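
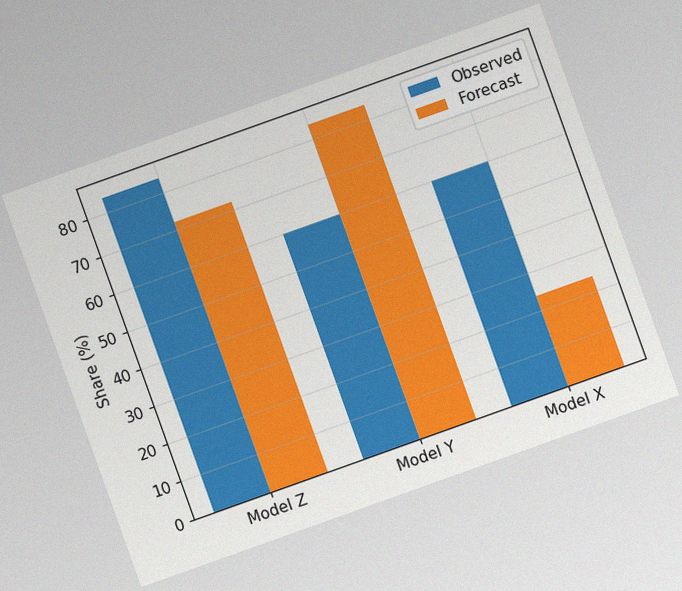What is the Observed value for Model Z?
84%

The chart is tilted about 20° counter-clockwise, with some photo noise. The Observed bar at Model Z reaches 84% on the y-axis.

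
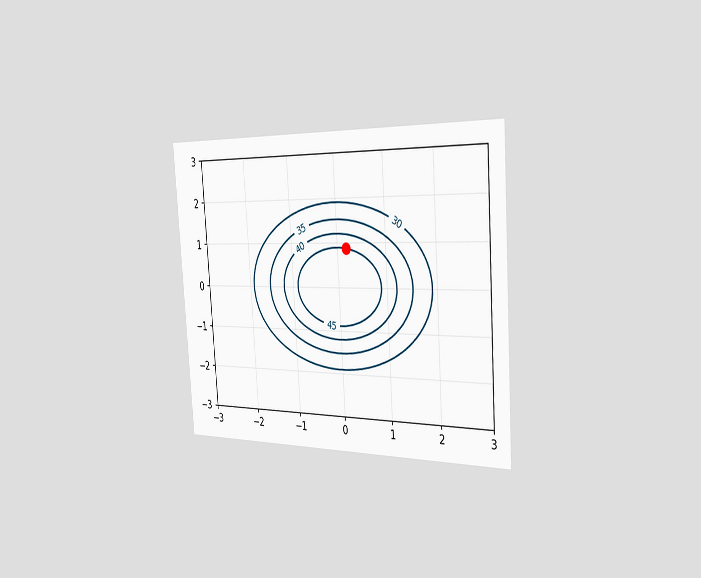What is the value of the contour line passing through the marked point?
The chart is tilted about 4° counter-clockwise and viewed slightly from the right. The marked point sits on the contour labelled 45.

45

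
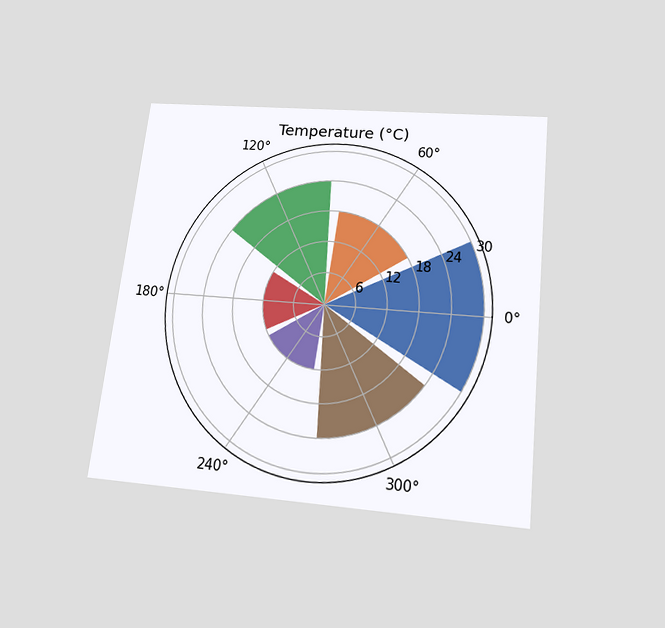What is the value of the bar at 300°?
The chart is tilted about 6° clockwise and viewed slightly from below. The bar at 300° reaches 24°C on the radial axis.

24°C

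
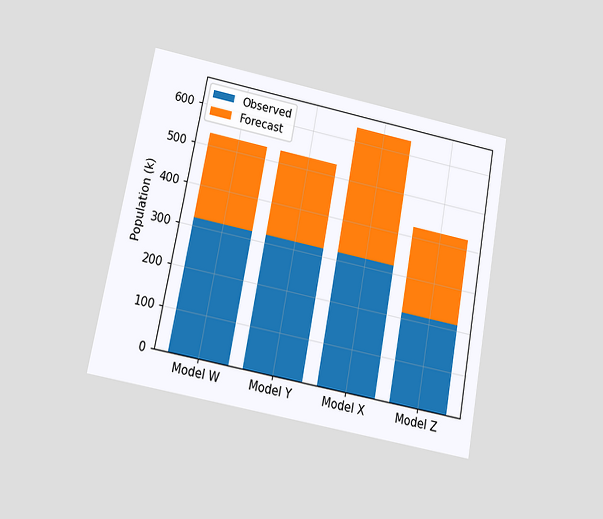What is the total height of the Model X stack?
The chart is tilted about 11° clockwise and viewed slightly from below. The Model X stack's top reaches 636k on the y-axis.

636k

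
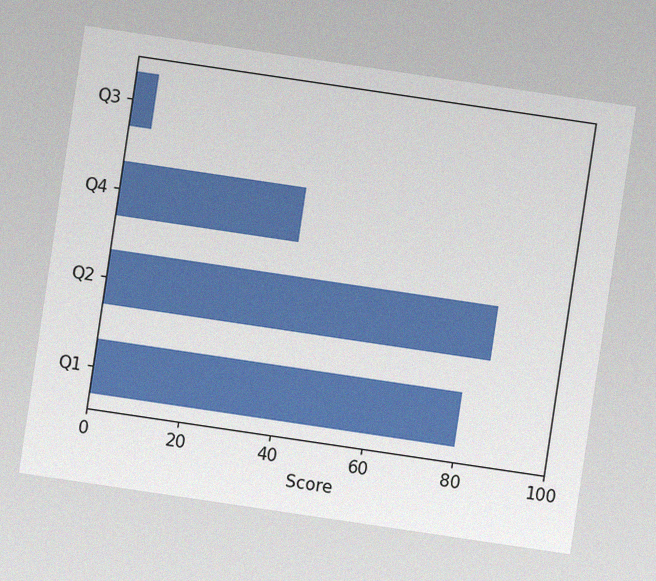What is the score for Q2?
85

The chart is tilted about 8° clockwise, with some photo noise. Reading along the chart's x-axis, the Q2 bar reaches 85.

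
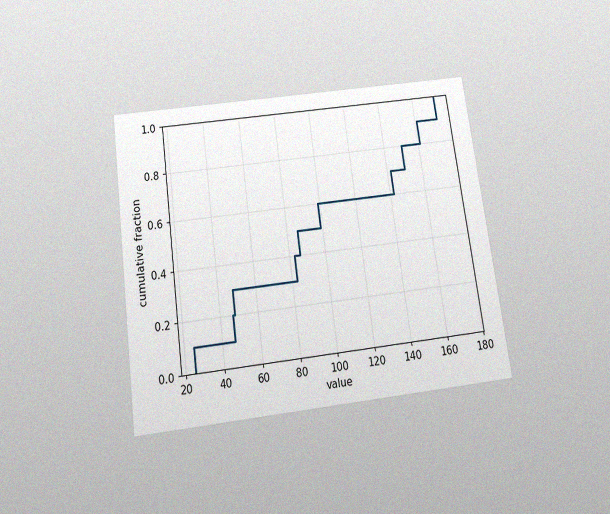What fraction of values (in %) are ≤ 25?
The chart is tilted about 8° counter-clockwise and viewed slightly from below, with some photo noise. At x=25 the ECDF step is at 10%.

10%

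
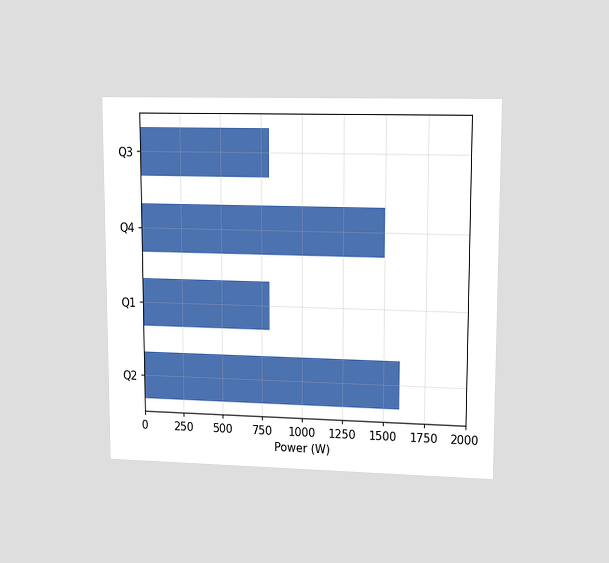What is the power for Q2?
The chart is viewed at a slight angle. Reading along the chart's x-axis, the Q2 bar reaches 1600W.

1600W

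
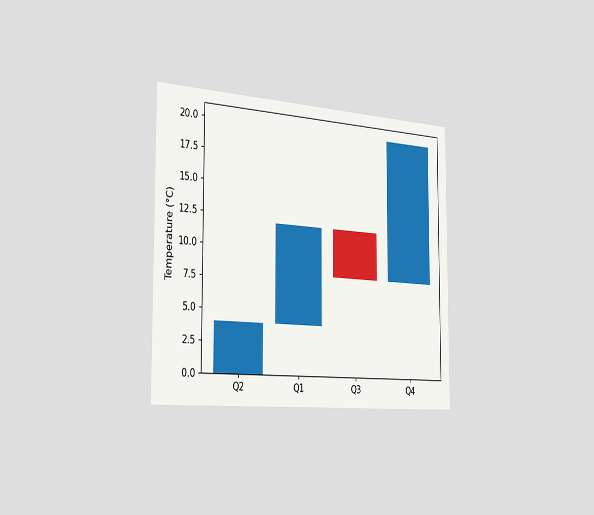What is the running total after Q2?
The chart is viewed slightly from the left. After Q2 the running total reaches 4°C.

4°C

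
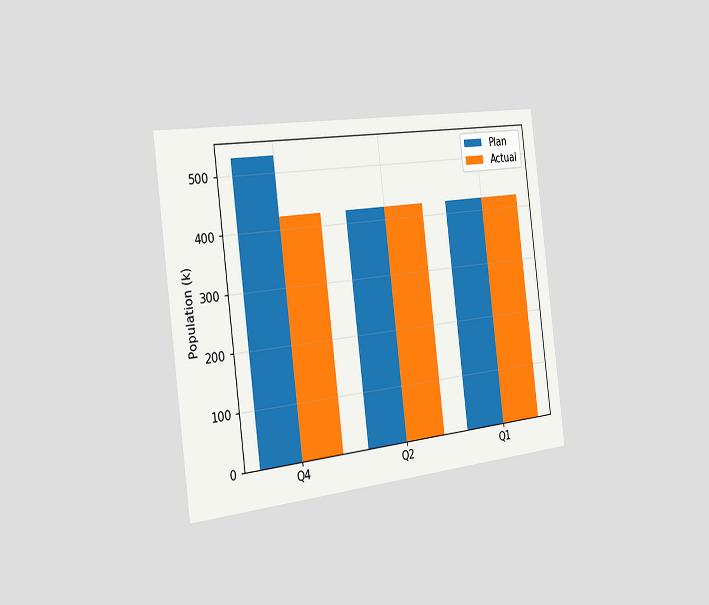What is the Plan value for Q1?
424k

The chart is tilted about 7° counter-clockwise and viewed slightly from the left. The Plan bar at Q1 reaches 424k on the y-axis.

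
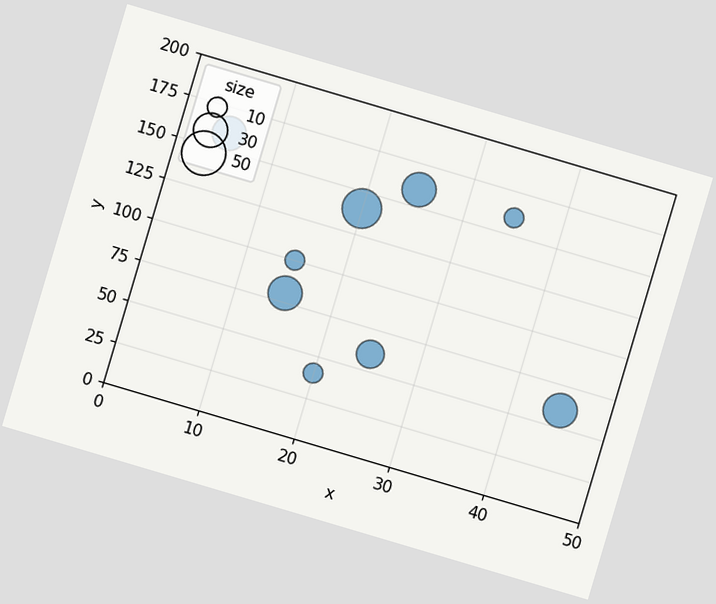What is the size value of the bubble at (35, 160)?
The chart is tilted about 17° clockwise. Matching the bubble at (35, 160) against the size legend gives 10.

10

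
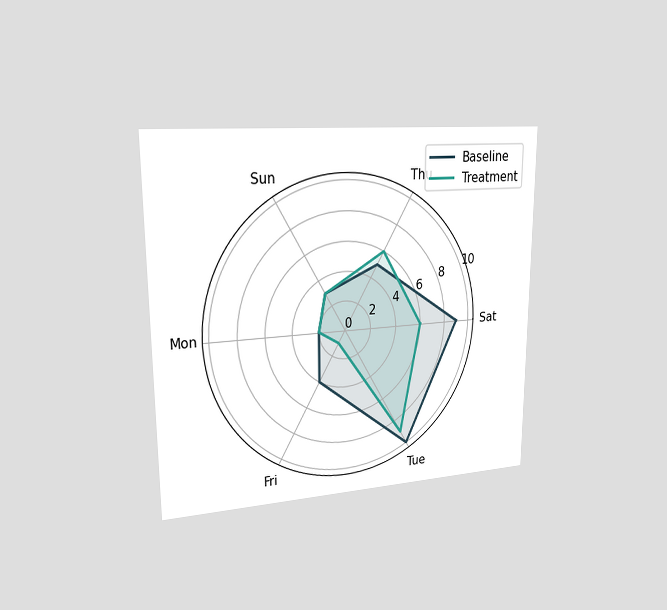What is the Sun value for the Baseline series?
The chart is viewed slightly from the left. On the Sun axis, Baseline reaches 3.

3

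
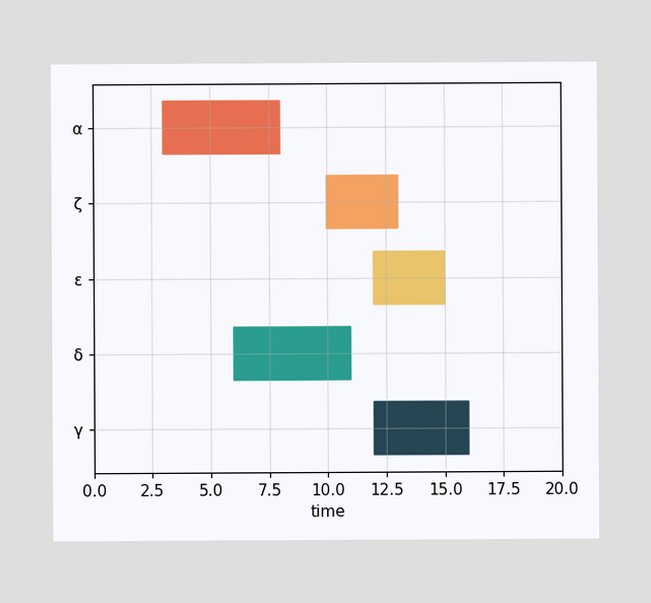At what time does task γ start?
12

The γ bar begins at t=12.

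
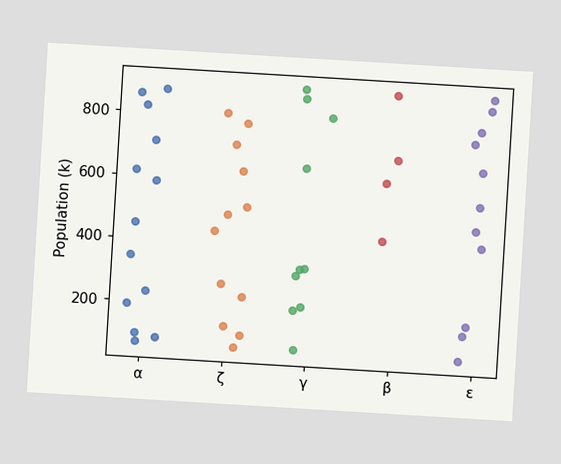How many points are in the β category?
4

The chart is tilted about 3° clockwise. Counting the markers in the β column gives 4.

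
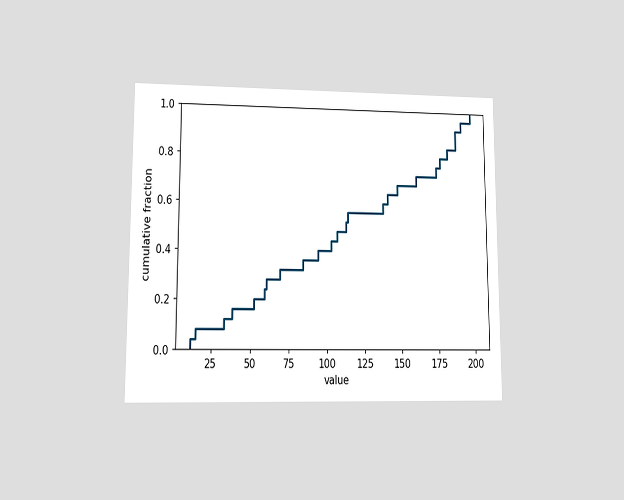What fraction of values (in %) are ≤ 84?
The chart is viewed at a slight angle. At x=84 the ECDF step is at 36%.

36%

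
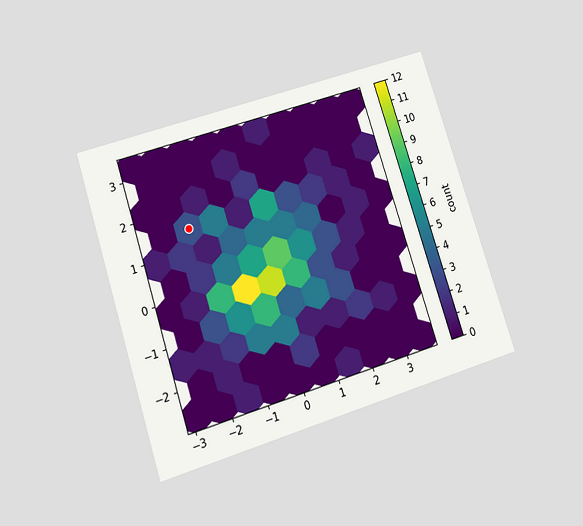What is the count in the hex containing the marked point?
3

The chart is tilted about 18° counter-clockwise and viewed at a slight angle. The marked hex reads 3 on the colorbar.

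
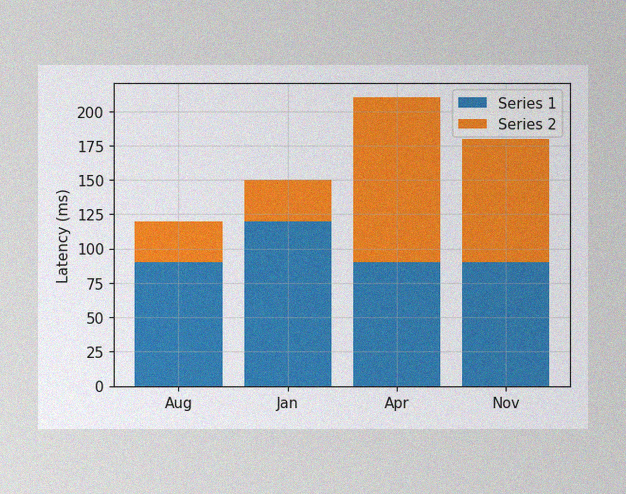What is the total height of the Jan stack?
150ms

The image has some photo noise and uneven lighting. The Jan stack's top reaches 150ms on the y-axis.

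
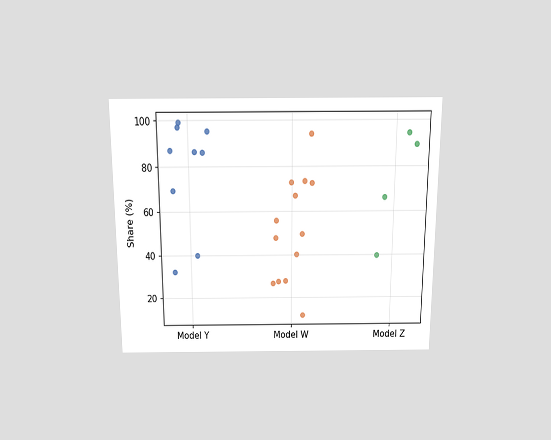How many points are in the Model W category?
13

The chart is viewed slightly from above. Counting the markers in the Model W column gives 13.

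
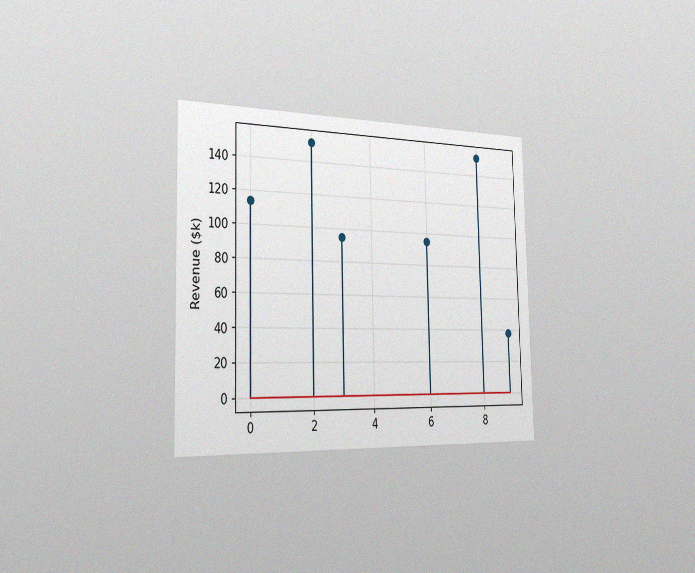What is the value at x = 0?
$114k

The chart is viewed slightly from the left, with some photo noise. The stem at x=0 reaches $114k.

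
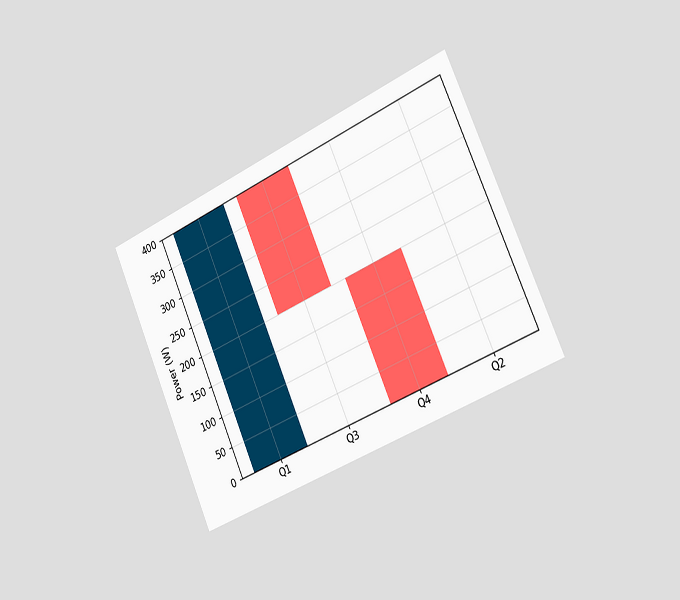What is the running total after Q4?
The chart is tilted about 24° counter-clockwise and viewed slightly from the right. After Q4 the running total reaches 0W.

0W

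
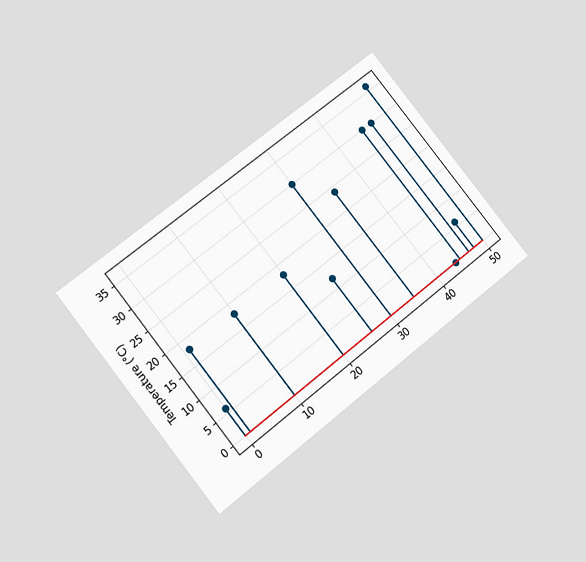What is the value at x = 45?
30°C

The chart is tilted about 39° counter-clockwise and viewed slightly from below. The stem at x=45 reaches 30°C.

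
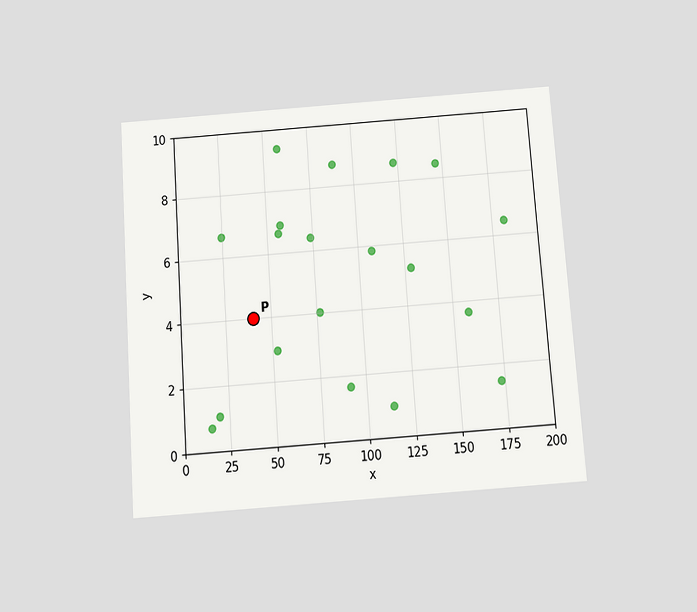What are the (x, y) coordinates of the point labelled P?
The chart is tilted about 4° counter-clockwise and viewed slightly from below. Following the gridlines from P to each axis, P sits at (40, 4).

(40, 4)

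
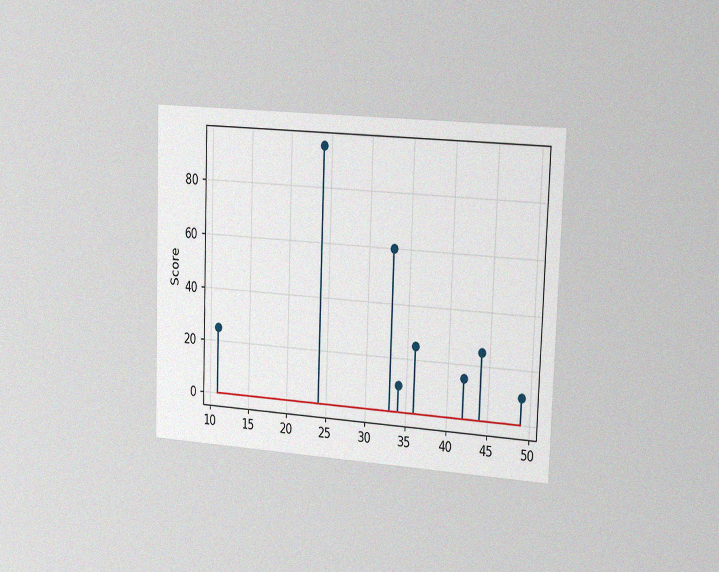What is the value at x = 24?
The chart is tilted about 2° clockwise and viewed slightly from the right, with some photo noise. The stem at x=24 reaches 95.

95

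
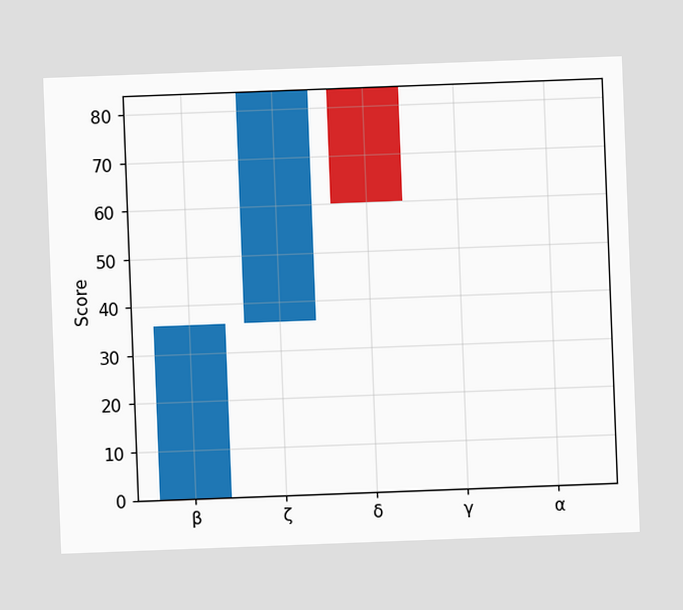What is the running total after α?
The chart is tilted about 2° counter-clockwise. After α the running total reaches 60.

60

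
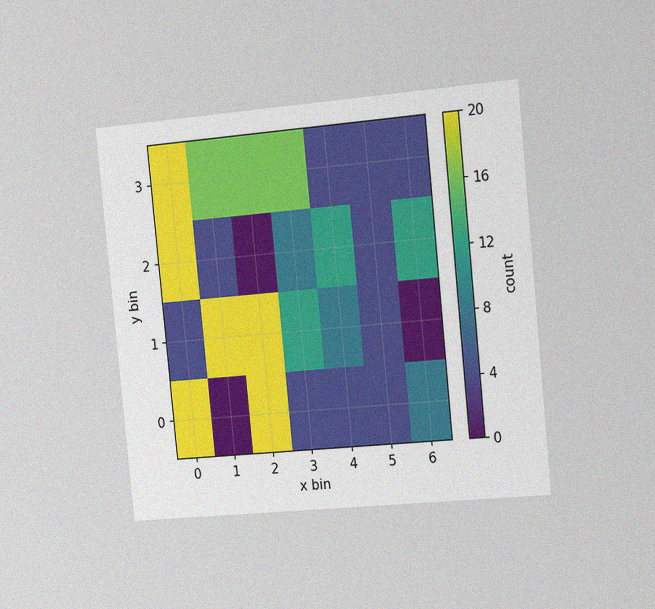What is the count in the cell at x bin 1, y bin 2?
4

The chart is tilted about 6° counter-clockwise and viewed slightly from the right, with some photo noise. Matching the cell (1, 2) against the colorbar gives 4.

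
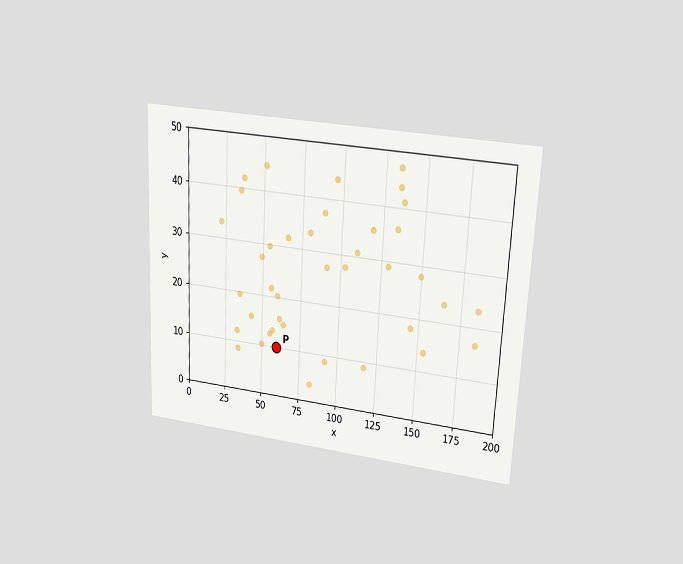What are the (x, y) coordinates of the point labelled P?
The chart is tilted about 3° clockwise and viewed at a slight angle. Following the gridlines from P to each axis, P sits at (60, 10).

(60, 10)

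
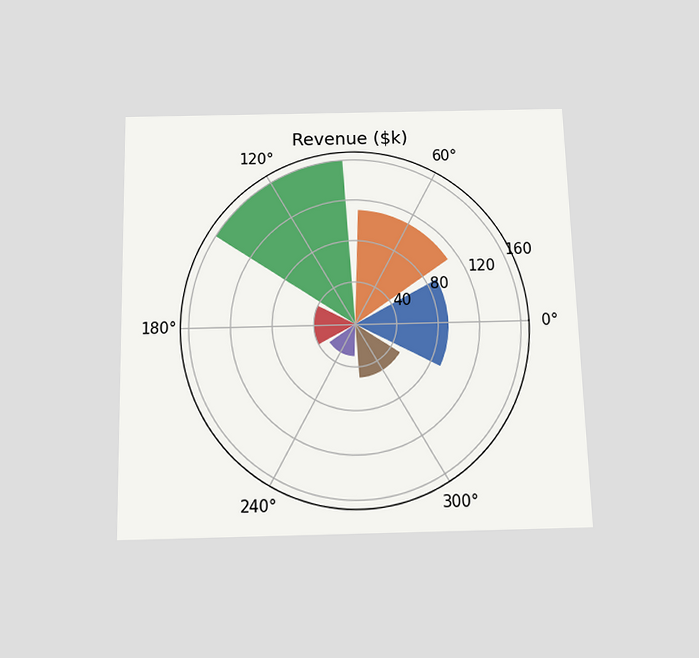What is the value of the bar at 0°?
The chart is viewed slightly from below. The bar at 0° reaches $90k on the radial axis.

$90k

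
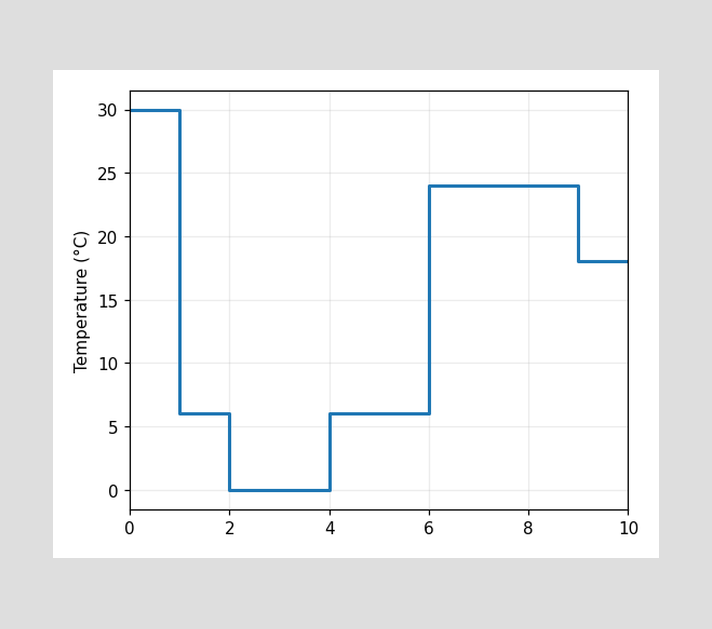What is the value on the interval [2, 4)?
0°C

On [2, 4) the step sits at 0°C.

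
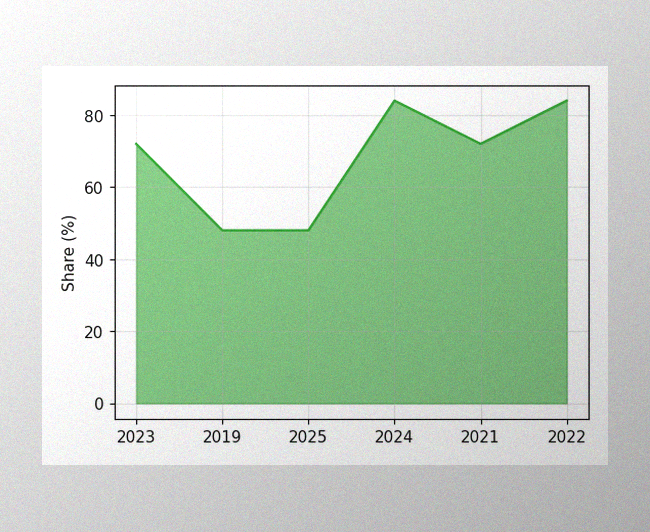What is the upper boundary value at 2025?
48%

The image has some photo noise and uneven lighting. At 2025 the upper boundary is at 48%.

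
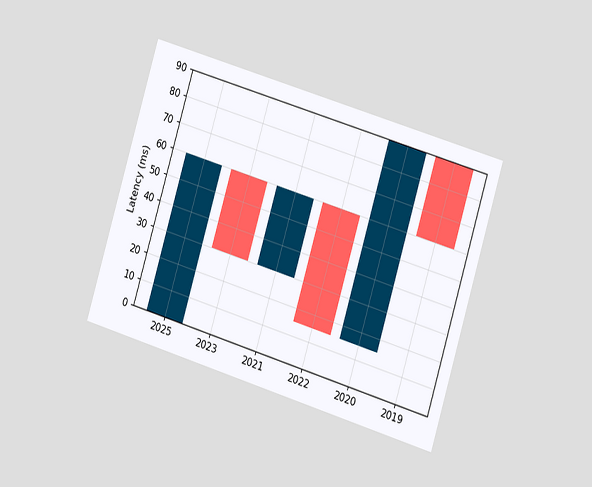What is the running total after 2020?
The chart is tilted about 17° clockwise and viewed slightly from the right. After 2020 the running total reaches 90ms.

90ms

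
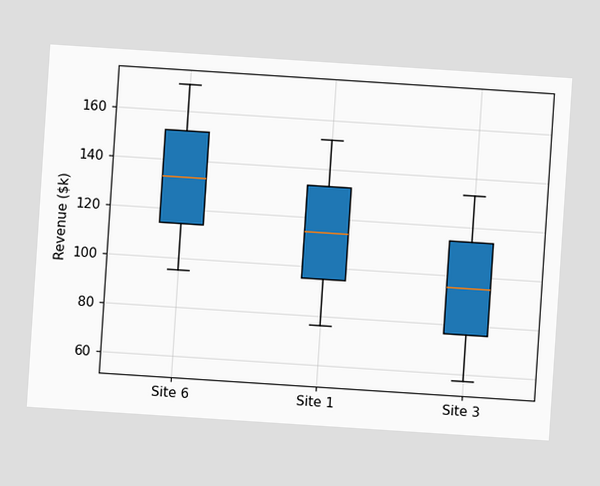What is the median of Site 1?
The chart is tilted about 4° clockwise. The median line in the Site 1 box sits at $114k.

$114k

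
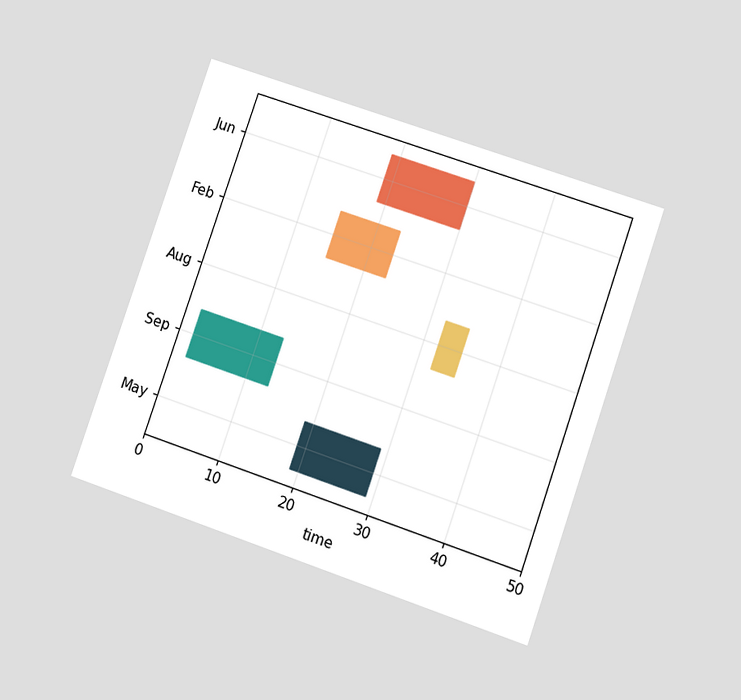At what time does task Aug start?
The chart is tilted about 19° clockwise and viewed at a slight angle. The Aug bar begins at t=32.

32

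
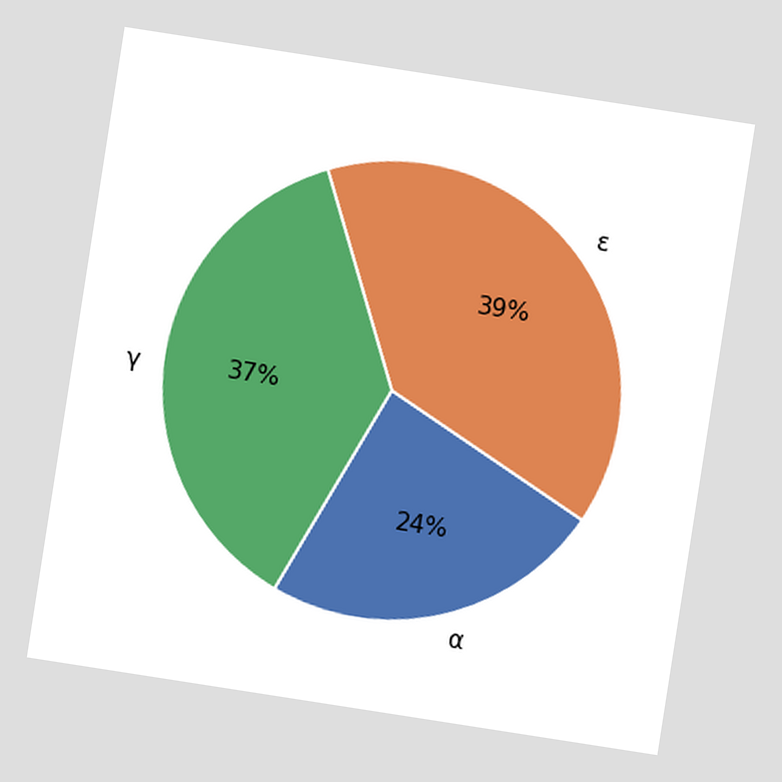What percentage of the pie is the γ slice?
The chart is tilted about 9° clockwise. The γ slice takes up 37% of the pie.

37%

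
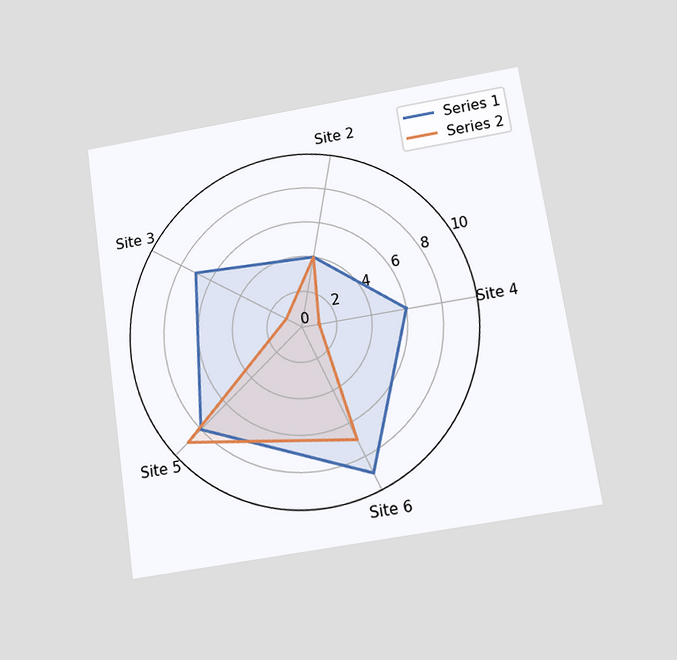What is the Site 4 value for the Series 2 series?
The chart is tilted about 9° counter-clockwise and viewed slightly from below. On the Site 4 axis, Series 2 reaches 1.

1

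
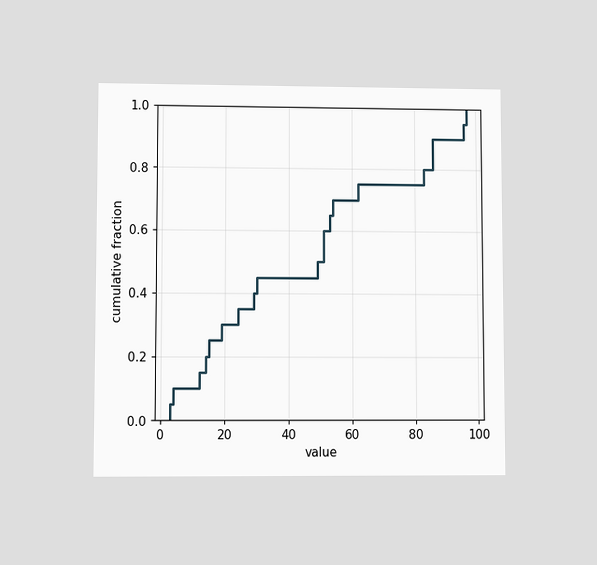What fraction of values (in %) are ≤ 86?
90%

The chart is viewed at a slight angle. At x=86 the ECDF step is at 90%.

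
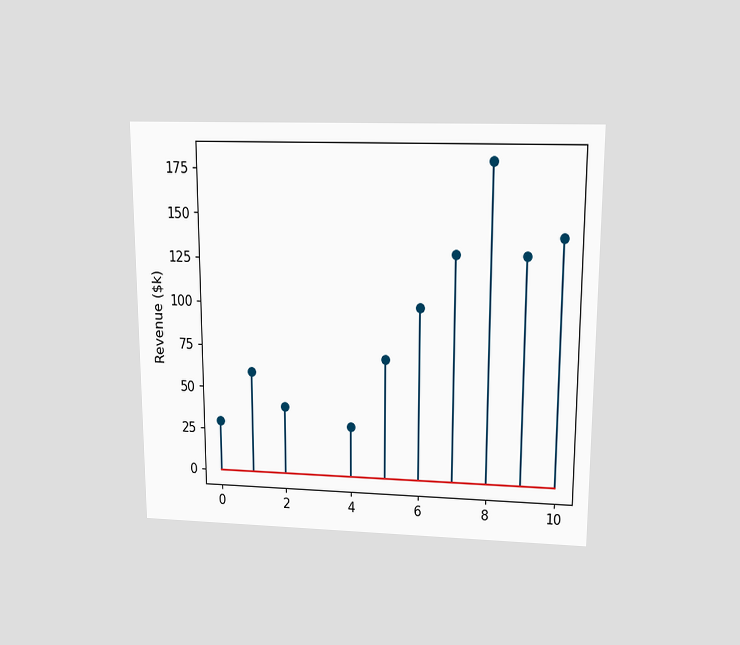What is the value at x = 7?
$130k

The chart is viewed slightly from above. The stem at x=7 reaches $130k.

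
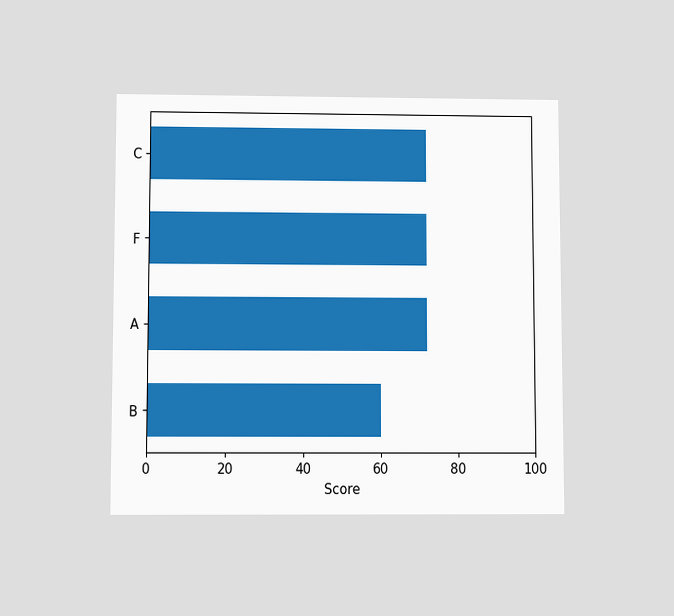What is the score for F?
The chart is viewed slightly from below. Reading along the chart's x-axis, the F bar reaches 72.

72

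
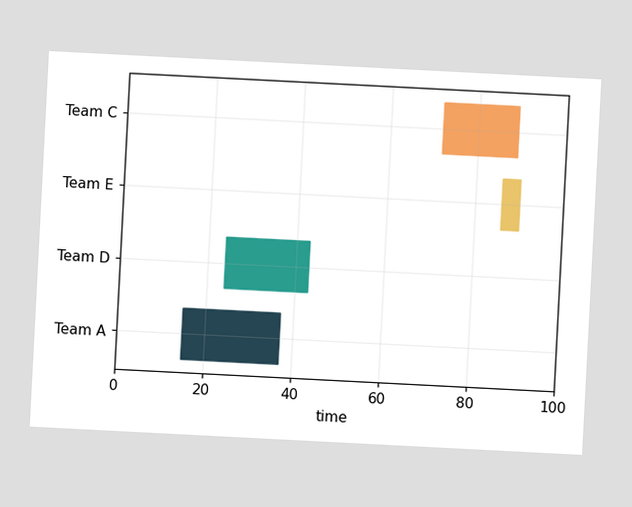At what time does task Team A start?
The chart is tilted about 3° clockwise. The Team A bar begins at t=15.

15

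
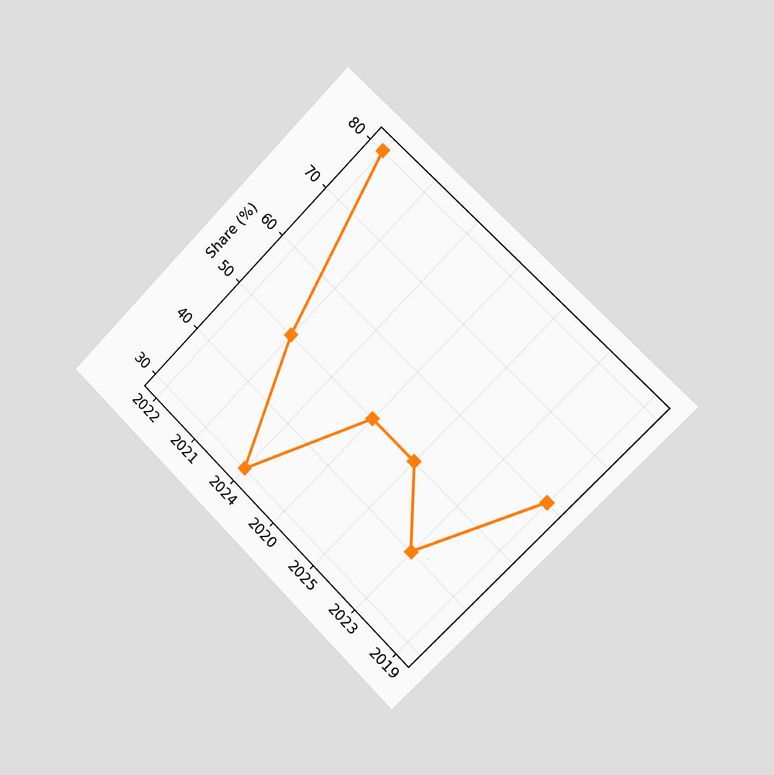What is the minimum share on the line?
30%

The chart is tilted about 45° clockwise and viewed slightly from the right. The lowest point is at 2024, and reading across to the y-axis gives 30%.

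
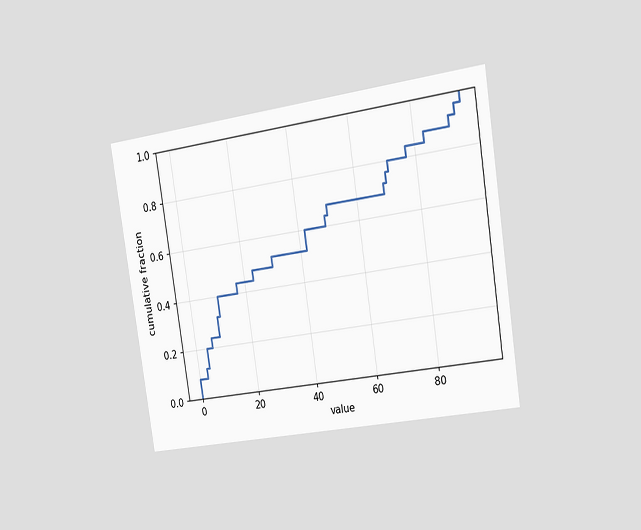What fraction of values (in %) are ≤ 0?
The chart is tilted about 9° counter-clockwise and viewed slightly from the right. At x=0 the ECDF step is at 8%.

8%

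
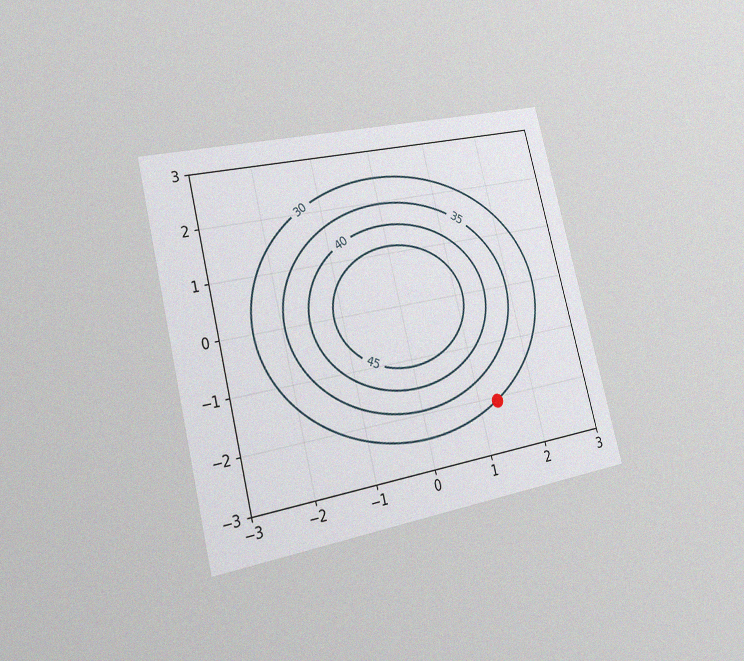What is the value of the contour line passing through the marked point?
The chart is tilted about 14° counter-clockwise and viewed slightly from the left, with some photo noise. The marked point sits on the contour labelled 30.

30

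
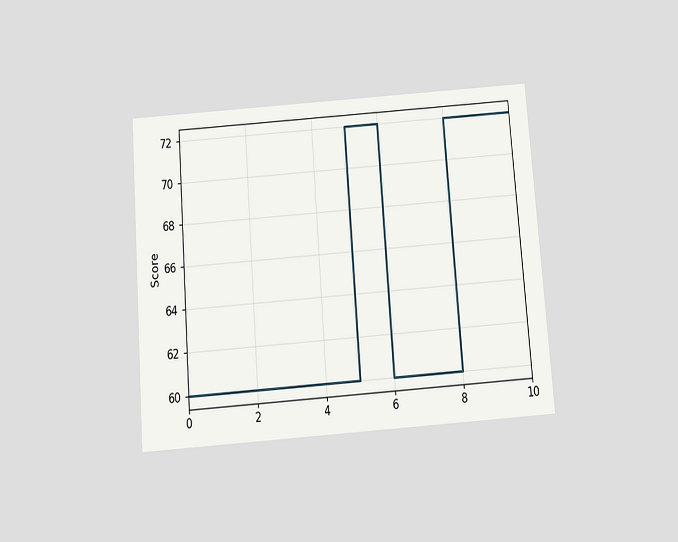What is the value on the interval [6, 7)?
The chart is tilted about 4° counter-clockwise and viewed slightly from below. On [6, 7) the step sits at 60.

60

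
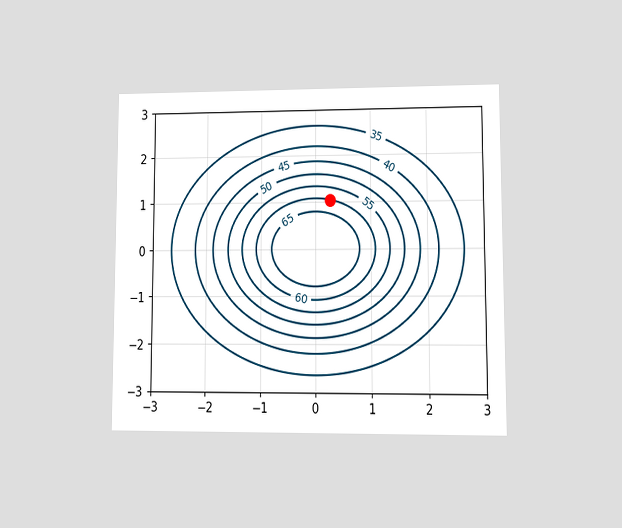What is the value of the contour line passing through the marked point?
60

The chart is viewed at a slight angle. The marked point sits on the contour labelled 60.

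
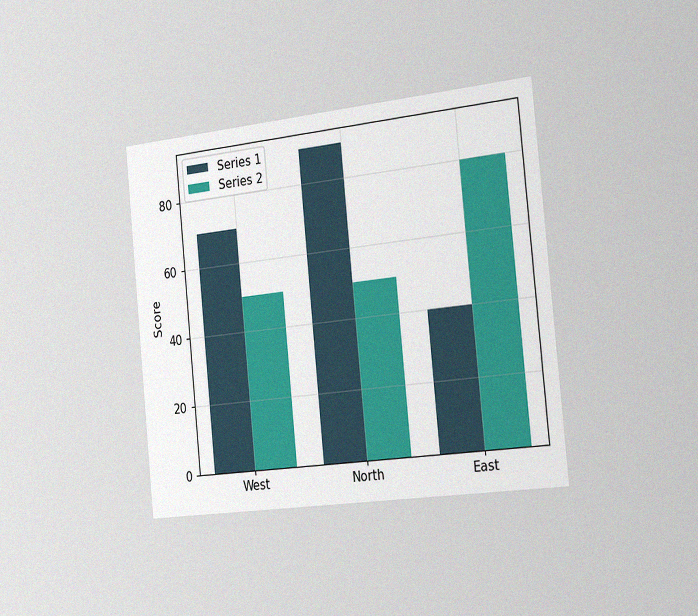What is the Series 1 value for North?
The chart is tilted about 6° counter-clockwise and viewed slightly from the right, with some photo noise. The Series 1 bar at North reaches 90 on the y-axis.

90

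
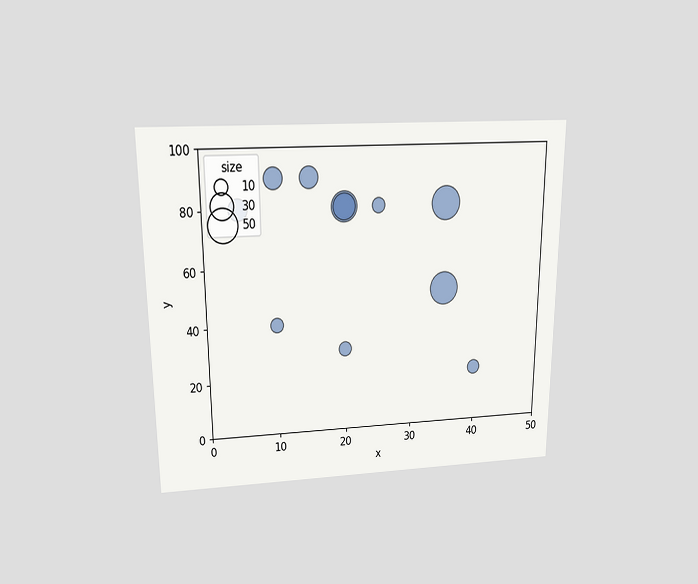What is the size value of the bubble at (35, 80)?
50

The chart is viewed slightly from above. Matching the bubble at (35, 80) against the size legend gives 50.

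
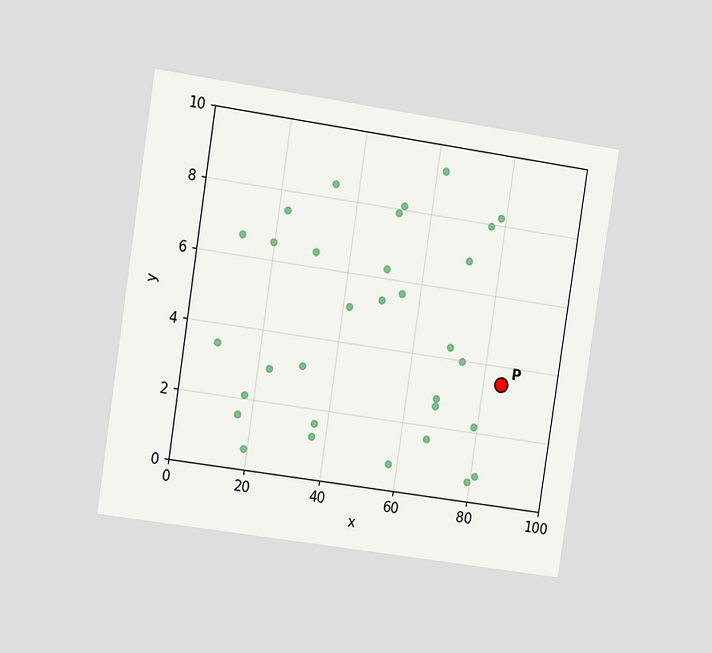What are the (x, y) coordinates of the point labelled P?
(85, 3.5)

The chart is tilted about 9° clockwise and viewed slightly from the left. Following the gridlines from P to each axis, P sits at (85, 3.5).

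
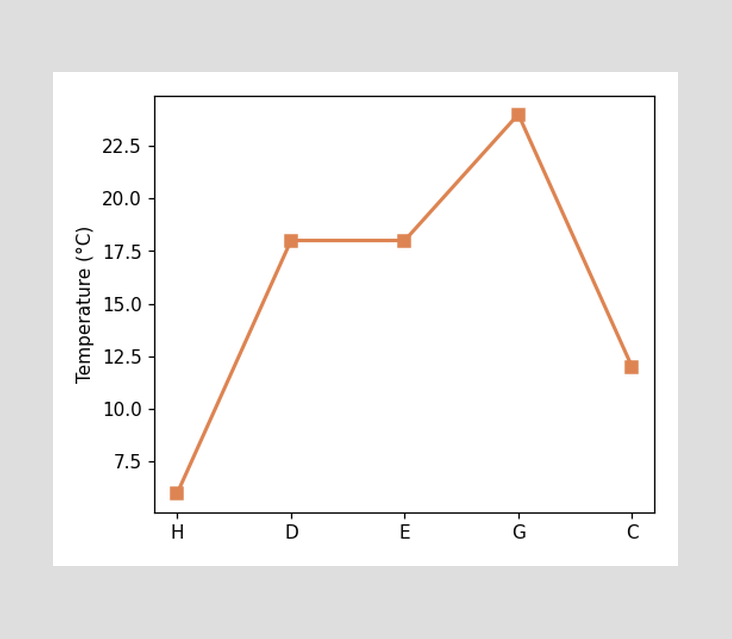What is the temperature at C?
12°C

At C, the line is at 12°C.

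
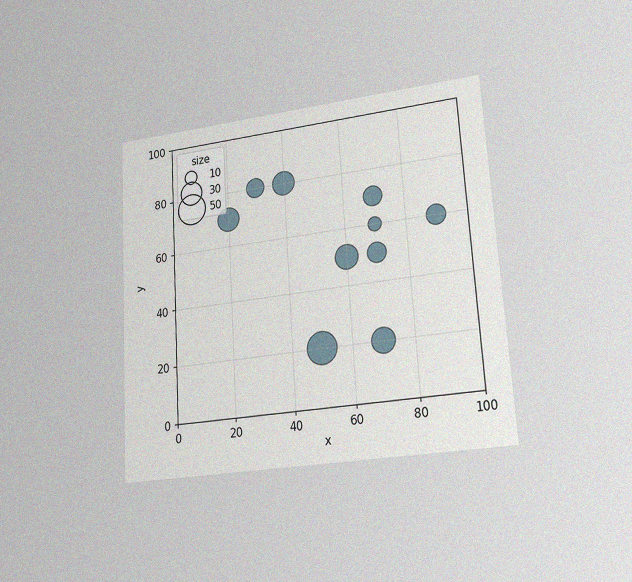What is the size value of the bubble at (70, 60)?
10

The chart is tilted about 3° counter-clockwise and viewed at a slight angle, with some photo noise. Matching the bubble at (70, 60) against the size legend gives 10.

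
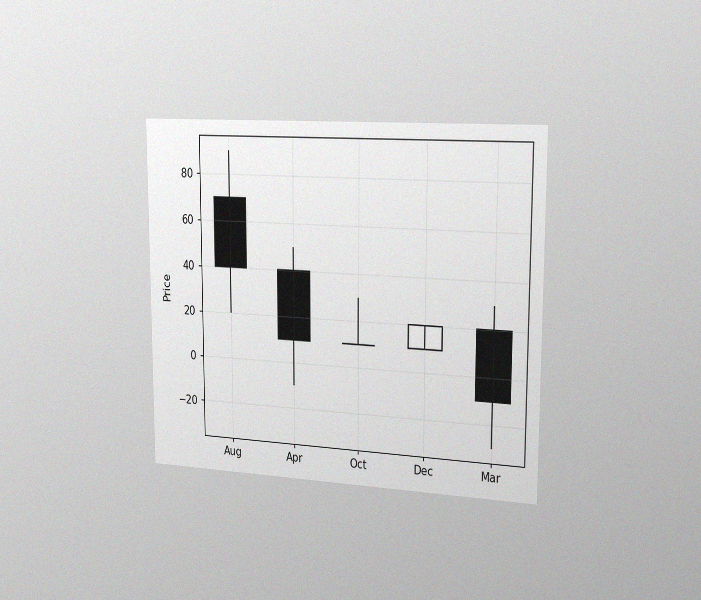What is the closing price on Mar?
The chart is viewed slightly from the right, with some photo noise. The Mar candle closes at -10.

-10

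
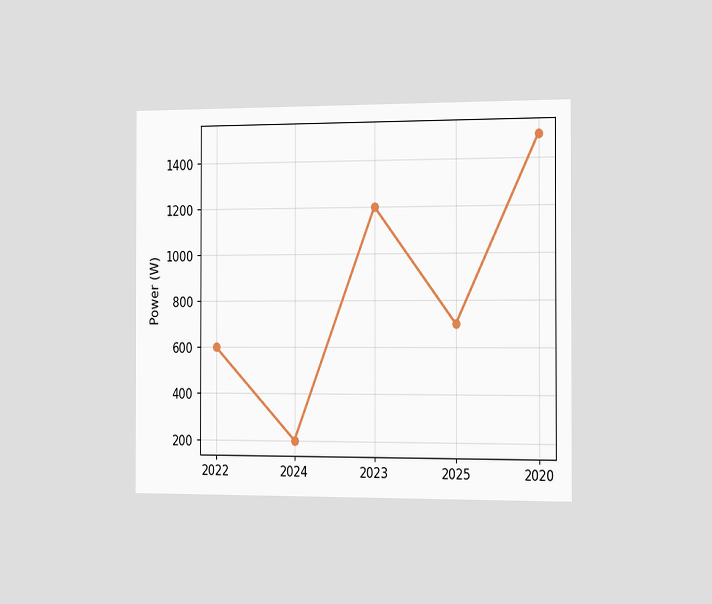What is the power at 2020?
The chart is viewed slightly from the right. At 2020, the line is at 1500W.

1500W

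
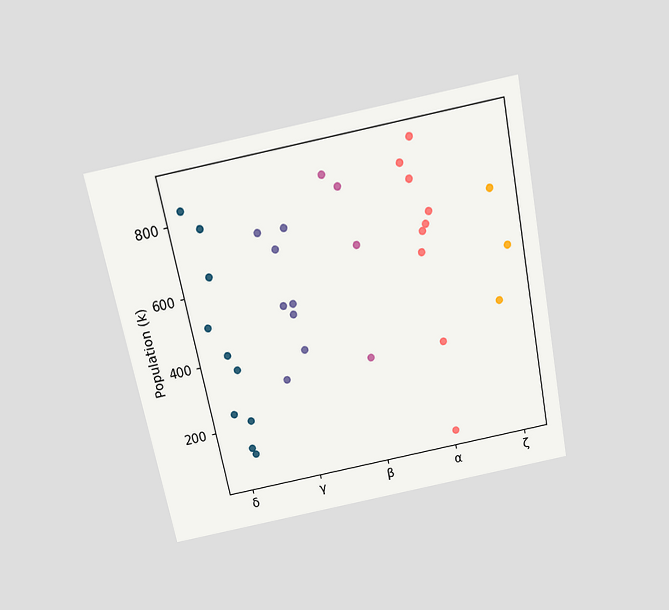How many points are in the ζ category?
3

The chart is tilted about 11° counter-clockwise and viewed slightly from above. Counting the markers in the ζ column gives 3.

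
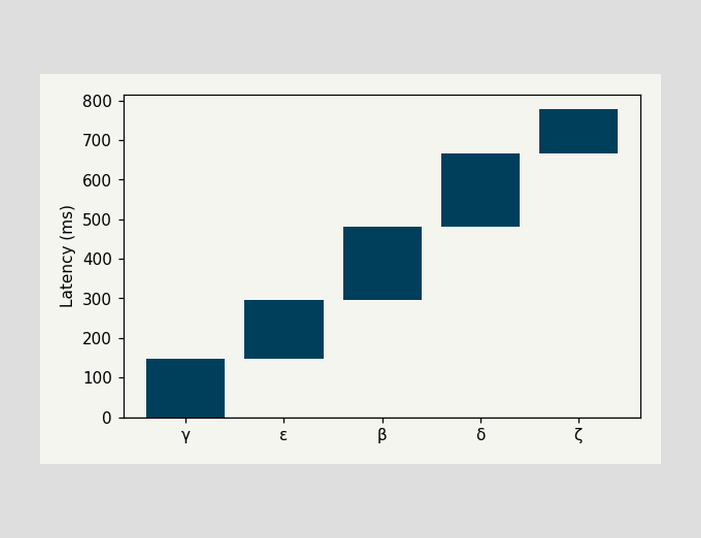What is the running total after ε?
After ε the running total reaches 296ms.

296ms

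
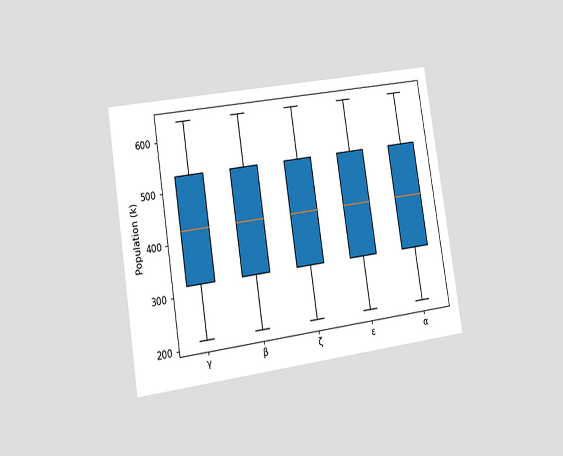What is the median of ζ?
424k

The chart is tilted about 9° counter-clockwise and viewed slightly from the left. The median line in the ζ box sits at 424k.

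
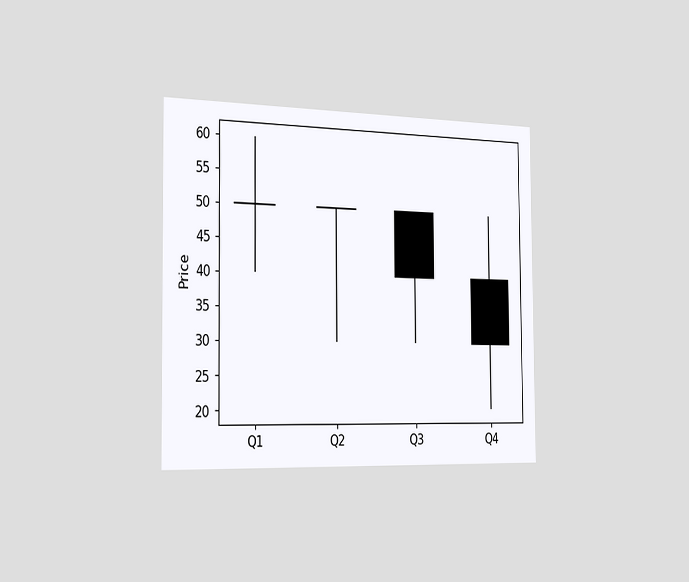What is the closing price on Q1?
50

The chart is viewed slightly from the left. The Q1 candle closes at 50.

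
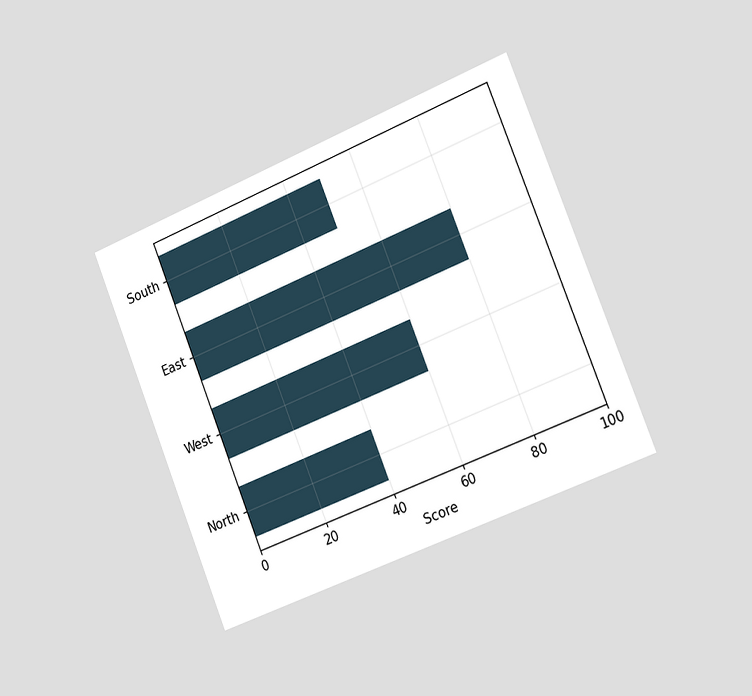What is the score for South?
The chart is tilted about 22° counter-clockwise and viewed slightly from the right. Reading along the chart's x-axis, the South bar reaches 50.

50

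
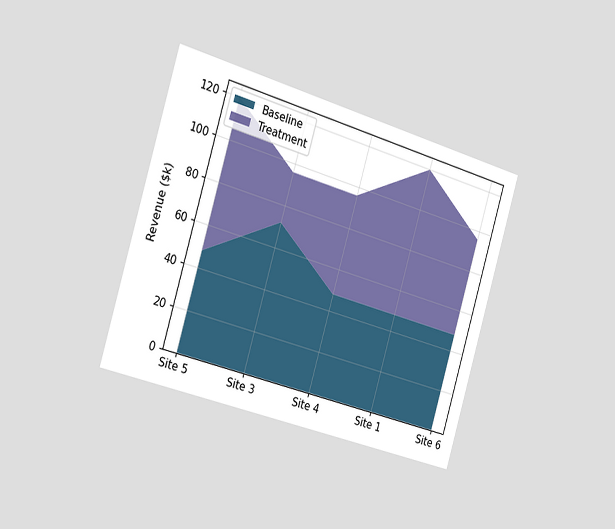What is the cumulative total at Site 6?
The chart is tilted about 16° clockwise and viewed slightly from the left. The stacked total at Site 6 reaches $96k.

$96k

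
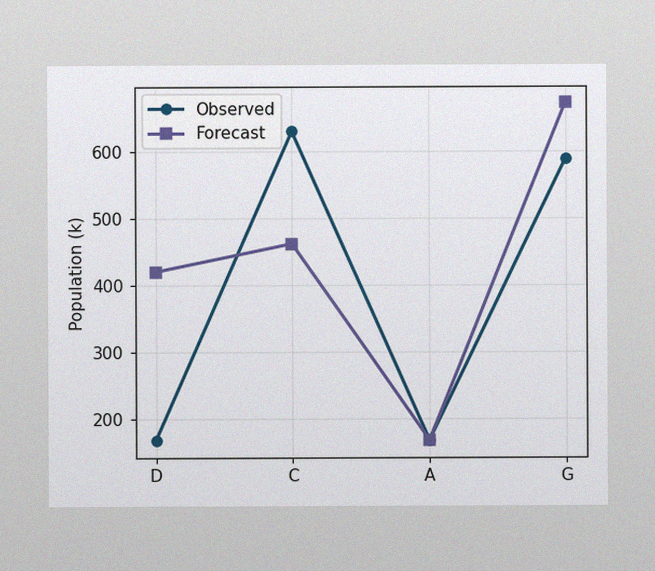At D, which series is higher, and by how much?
The image has some photo noise and uneven lighting. At D, Forecast sits above the other line by 252k.

Forecast, by 252k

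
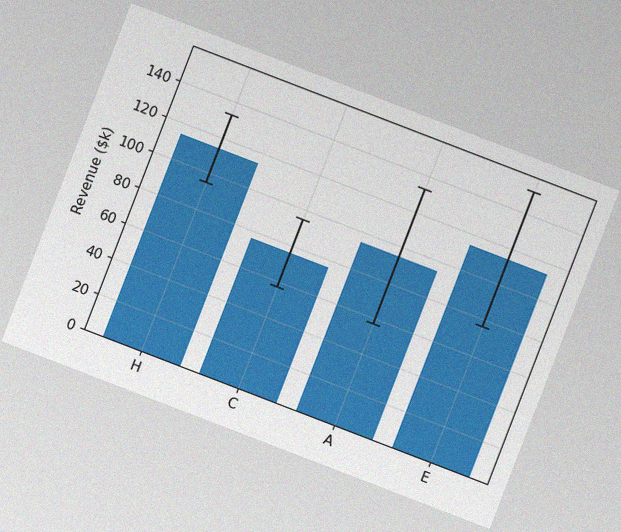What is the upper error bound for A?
The chart is tilted about 21° clockwise, with some photo noise. The A bar's upper whisker reaches $133k.

$133k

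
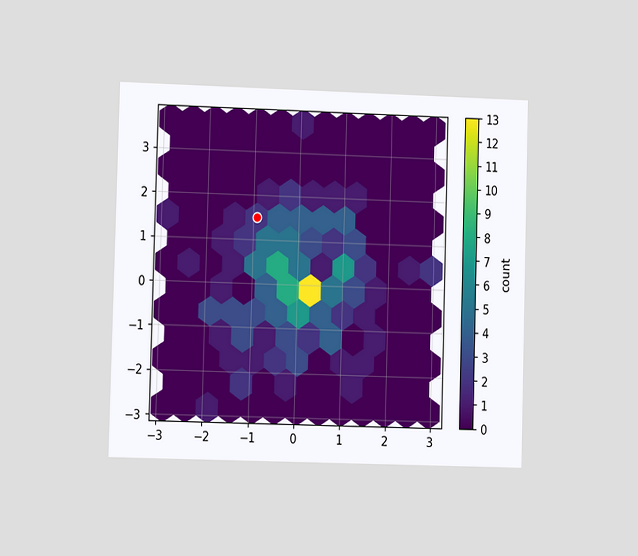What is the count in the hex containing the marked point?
2

The chart is viewed at a slight angle. The marked hex reads 2 on the colorbar.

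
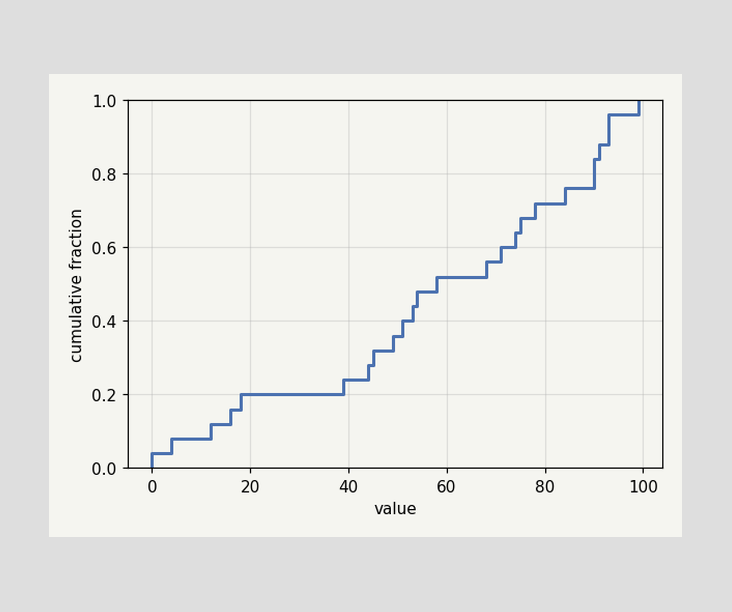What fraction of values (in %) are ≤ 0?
4%

At x=0 the ECDF step is at 4%.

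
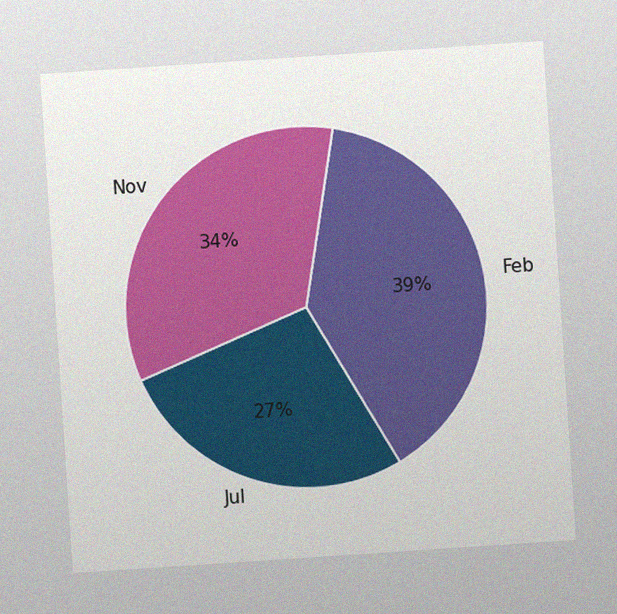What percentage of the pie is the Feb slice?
The chart is tilted about 4° counter-clockwise, with some photo noise. The Feb slice takes up 39% of the pie.

39%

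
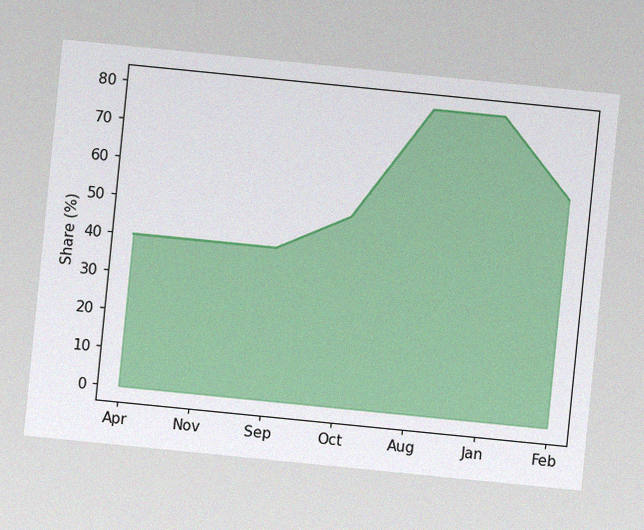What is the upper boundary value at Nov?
40%

The chart is tilted about 6° clockwise, with some photo noise. At Nov the upper boundary is at 40%.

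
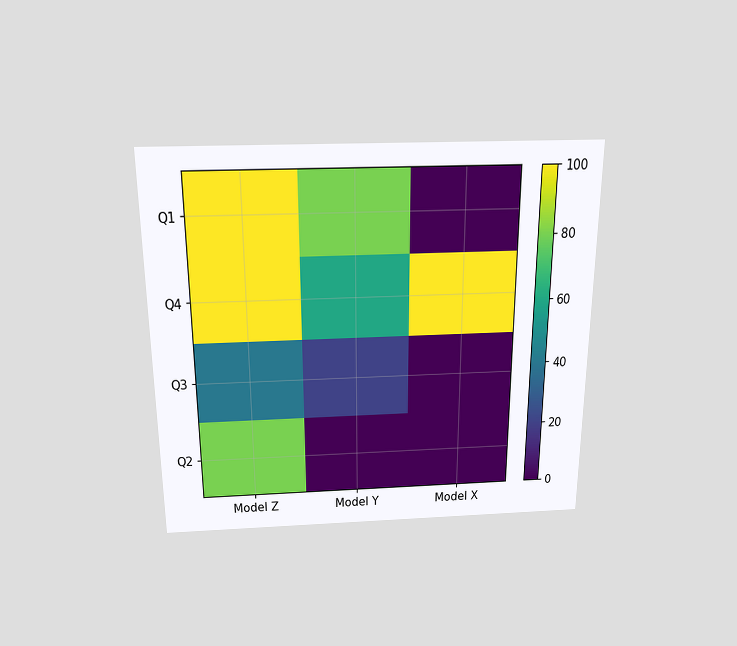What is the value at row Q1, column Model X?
The chart is viewed slightly from above. Matching cell (Q1, Model X) against the colorbar gives 0.

0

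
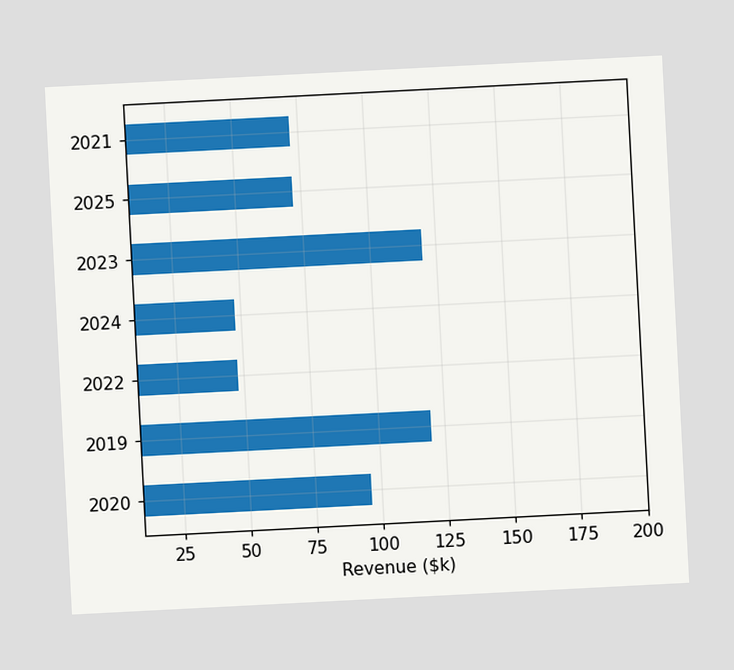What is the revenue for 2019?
The chart is tilted about 3° counter-clockwise. Reading along the chart's x-axis, the 2019 bar reaches $120k.

$120k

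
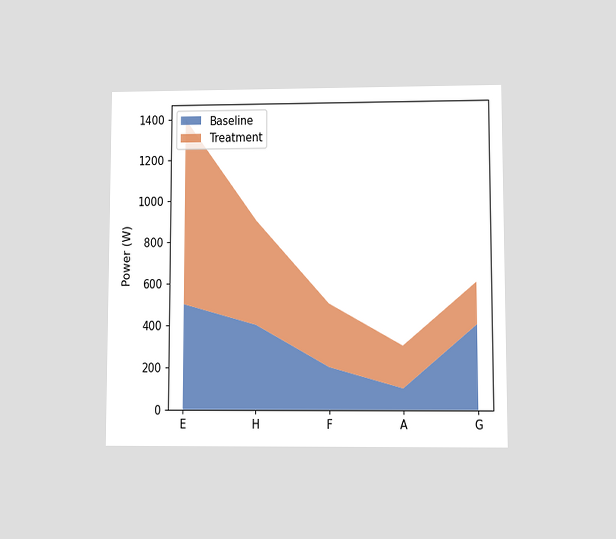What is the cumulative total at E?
1400W

The chart is viewed at a slight angle. The stacked total at E reaches 1400W.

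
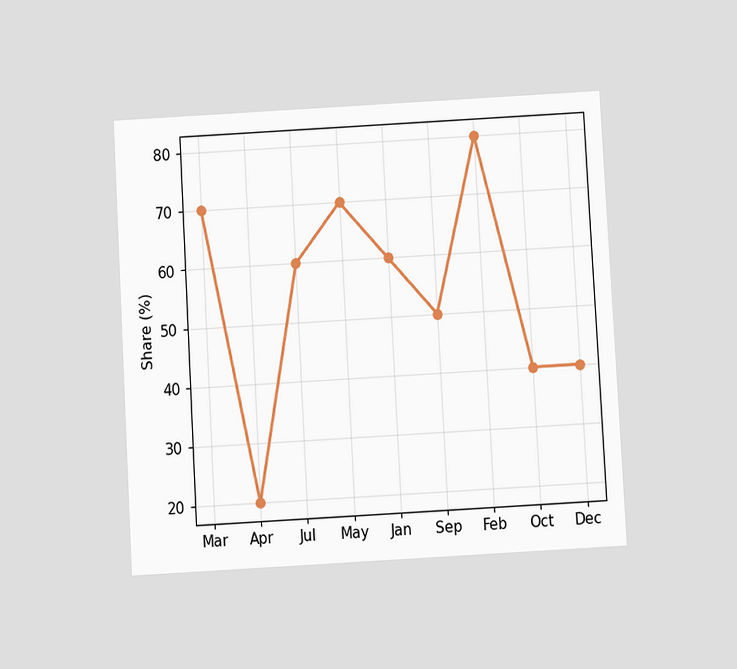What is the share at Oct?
40%

The chart is tilted about 3° counter-clockwise and viewed slightly from below. At Oct, the line is at 40%.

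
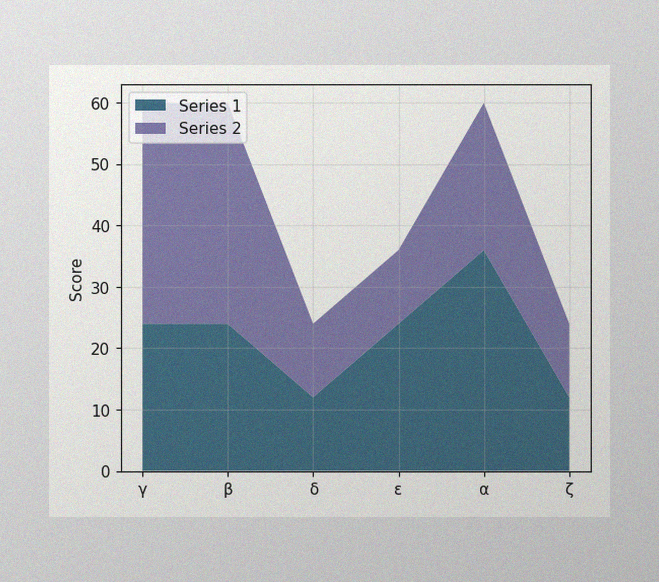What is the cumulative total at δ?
24

The image has some photo noise and uneven lighting. The stacked total at δ reaches 24.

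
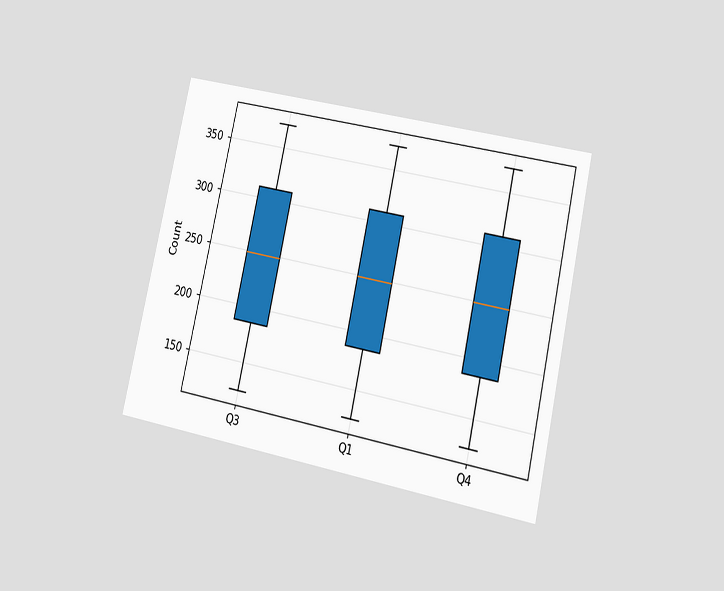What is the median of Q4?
248

The chart is tilted about 13° clockwise and viewed at a slight angle. The median line in the Q4 box sits at 248.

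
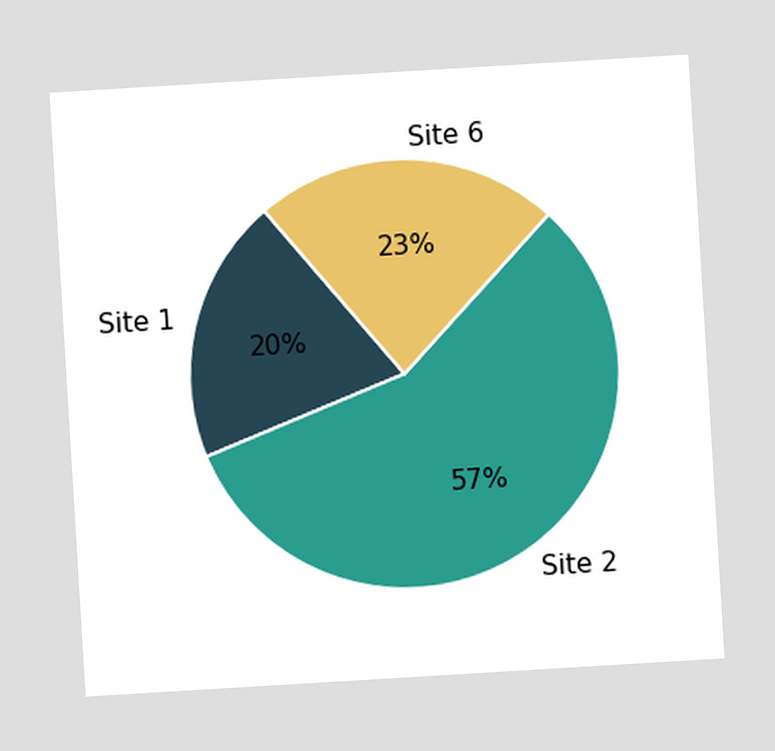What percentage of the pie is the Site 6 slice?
23%

The chart is tilted about 3° counter-clockwise. The Site 6 slice takes up 23% of the pie.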